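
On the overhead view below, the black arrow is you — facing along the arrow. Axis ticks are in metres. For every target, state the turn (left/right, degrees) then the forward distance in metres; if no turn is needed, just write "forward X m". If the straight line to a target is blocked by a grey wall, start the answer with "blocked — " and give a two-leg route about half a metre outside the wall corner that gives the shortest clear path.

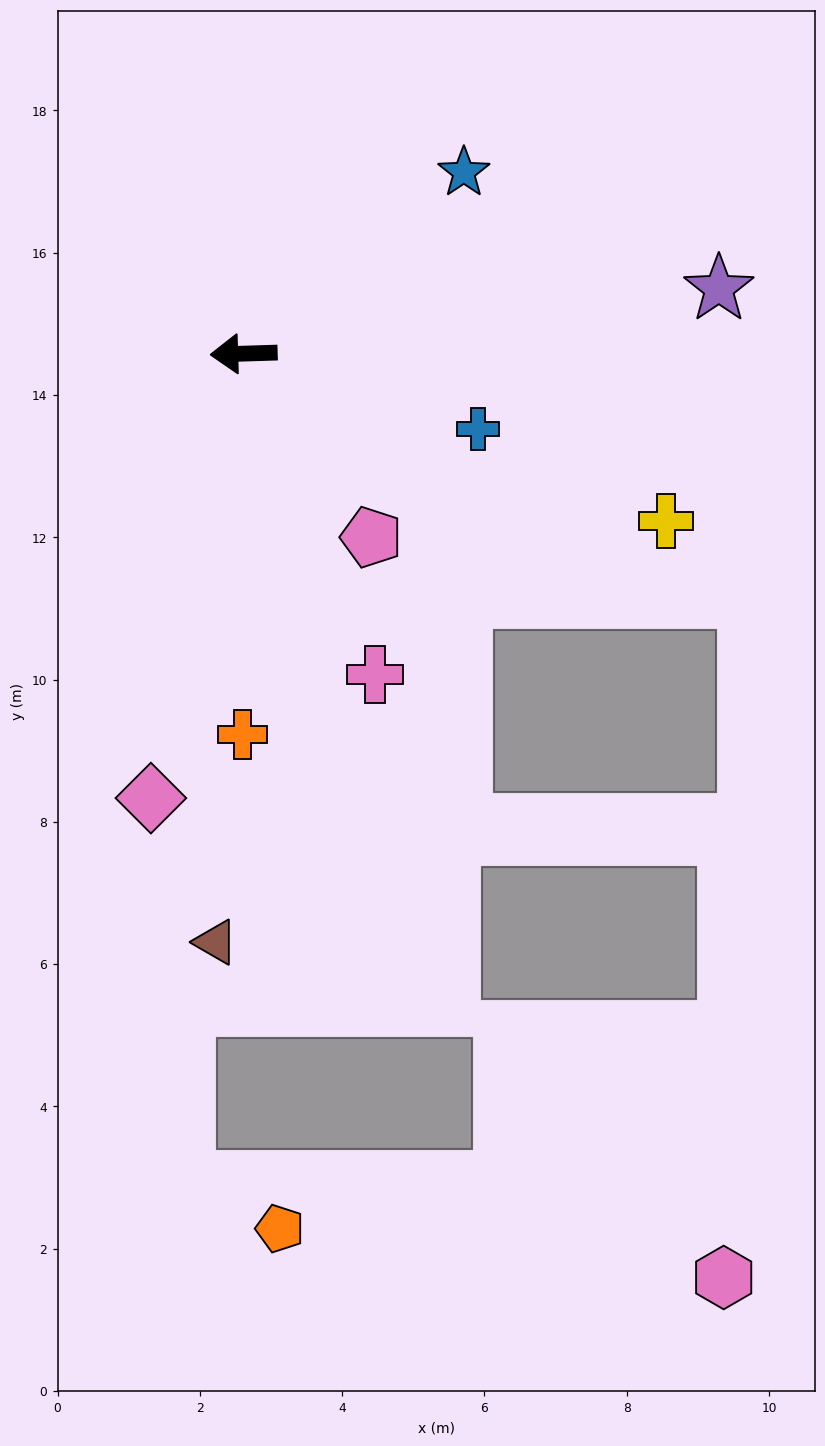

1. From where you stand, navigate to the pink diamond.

turn left 76°, forward 6.4 m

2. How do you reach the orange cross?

turn left 88°, forward 5.3 m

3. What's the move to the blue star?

turn right 142°, forward 4.0 m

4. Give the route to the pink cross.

turn left 110°, forward 4.9 m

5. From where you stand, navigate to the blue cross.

turn left 160°, forward 3.5 m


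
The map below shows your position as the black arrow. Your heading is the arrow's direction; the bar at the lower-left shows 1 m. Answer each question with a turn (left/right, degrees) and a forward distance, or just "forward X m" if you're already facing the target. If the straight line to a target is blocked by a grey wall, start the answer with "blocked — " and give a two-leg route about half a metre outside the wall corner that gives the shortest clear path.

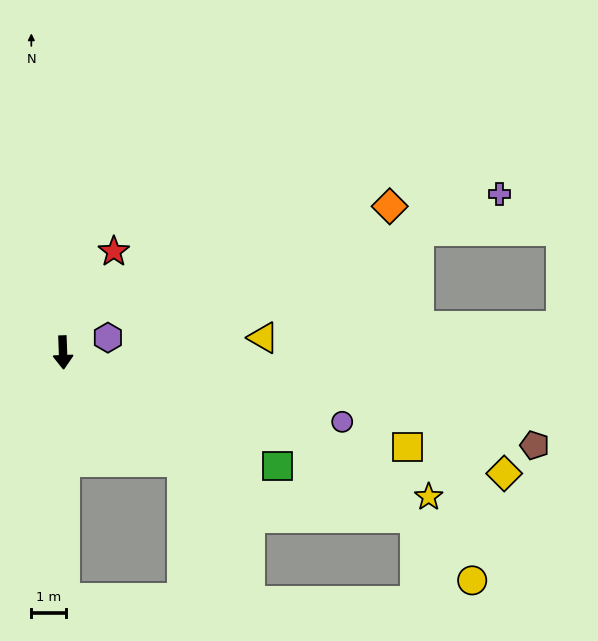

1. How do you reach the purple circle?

turn left 74°, forward 8.3 m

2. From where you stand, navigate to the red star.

turn left 151°, forward 3.2 m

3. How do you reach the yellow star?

turn left 66°, forward 11.3 m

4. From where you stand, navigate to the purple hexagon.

turn left 106°, forward 1.4 m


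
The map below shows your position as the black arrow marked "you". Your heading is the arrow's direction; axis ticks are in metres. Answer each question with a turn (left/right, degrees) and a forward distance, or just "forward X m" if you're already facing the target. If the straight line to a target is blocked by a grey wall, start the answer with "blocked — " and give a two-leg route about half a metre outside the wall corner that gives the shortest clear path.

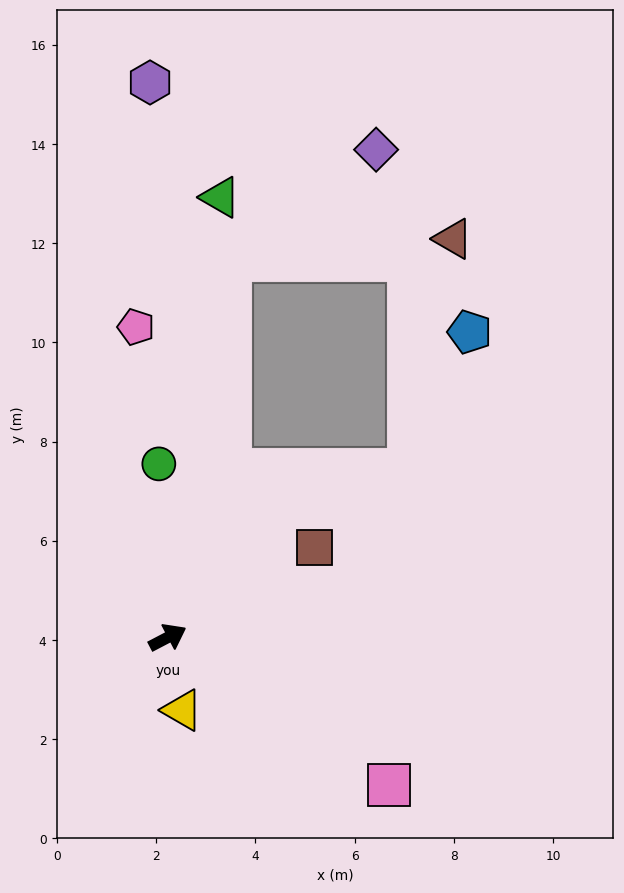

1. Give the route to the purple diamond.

blocked — turn left 53°, forward 7.7 m, then turn right 43°, forward 3.7 m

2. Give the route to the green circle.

turn left 65°, forward 3.5 m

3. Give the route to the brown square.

turn left 4°, forward 3.5 m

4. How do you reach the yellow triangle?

turn right 106°, forward 1.5 m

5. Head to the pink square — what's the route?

turn right 61°, forward 5.4 m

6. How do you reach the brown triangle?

blocked — turn left 53°, forward 7.7 m, then turn right 75°, forward 4.5 m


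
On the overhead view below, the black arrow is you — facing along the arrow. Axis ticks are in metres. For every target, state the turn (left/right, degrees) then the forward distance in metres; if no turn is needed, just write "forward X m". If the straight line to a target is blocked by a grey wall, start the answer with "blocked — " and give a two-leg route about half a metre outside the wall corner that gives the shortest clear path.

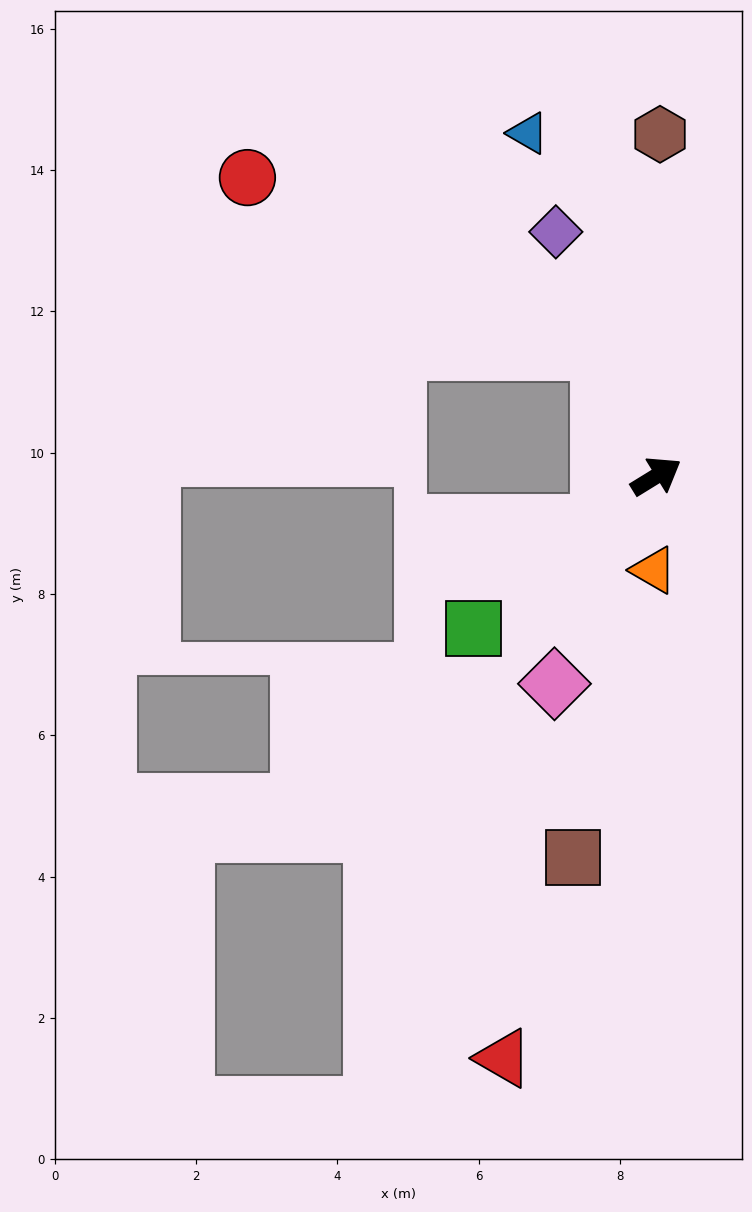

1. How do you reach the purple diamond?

turn left 81°, forward 3.7 m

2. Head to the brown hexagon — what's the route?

turn left 58°, forward 4.8 m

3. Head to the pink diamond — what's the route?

turn right 148°, forward 3.3 m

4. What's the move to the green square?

turn right 172°, forward 3.4 m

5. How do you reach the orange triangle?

turn right 123°, forward 1.3 m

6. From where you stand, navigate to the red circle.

blocked — turn left 82°, forward 1.9 m, then turn left 40°, forward 5.6 m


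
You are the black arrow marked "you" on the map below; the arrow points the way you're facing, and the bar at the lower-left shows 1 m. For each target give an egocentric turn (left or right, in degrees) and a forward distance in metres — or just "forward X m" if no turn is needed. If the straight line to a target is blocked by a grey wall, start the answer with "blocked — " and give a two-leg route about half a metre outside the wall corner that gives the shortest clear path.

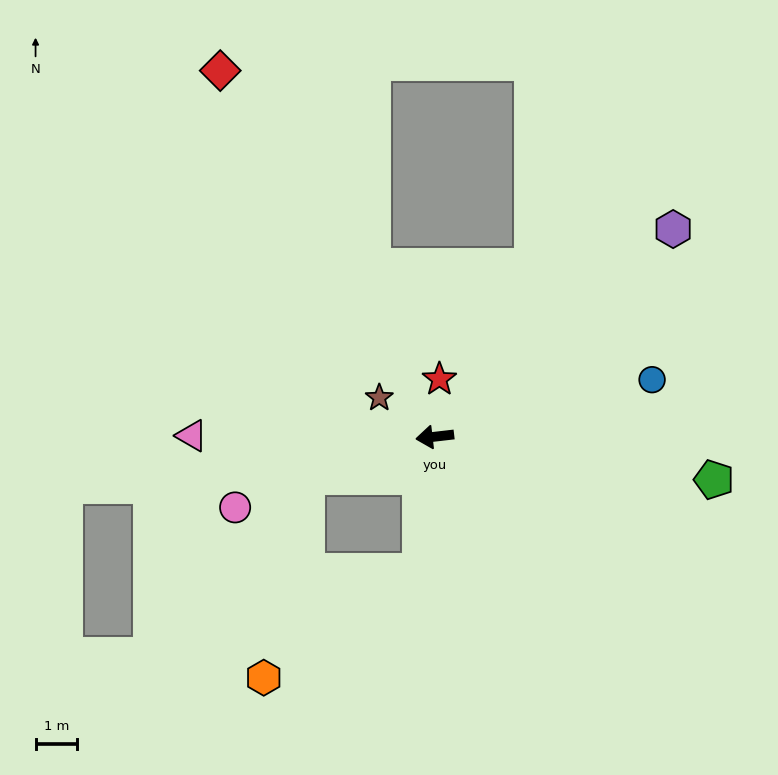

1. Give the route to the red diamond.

turn right 66°, forward 10.2 m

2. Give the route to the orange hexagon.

blocked — turn left 77°, forward 3.2 m, then turn right 49°, forward 4.5 m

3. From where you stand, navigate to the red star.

turn right 101°, forward 1.4 m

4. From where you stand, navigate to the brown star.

turn right 42°, forward 1.6 m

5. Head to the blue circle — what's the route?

turn right 172°, forward 5.4 m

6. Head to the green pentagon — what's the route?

turn left 165°, forward 6.8 m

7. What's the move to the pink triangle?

turn right 7°, forward 5.8 m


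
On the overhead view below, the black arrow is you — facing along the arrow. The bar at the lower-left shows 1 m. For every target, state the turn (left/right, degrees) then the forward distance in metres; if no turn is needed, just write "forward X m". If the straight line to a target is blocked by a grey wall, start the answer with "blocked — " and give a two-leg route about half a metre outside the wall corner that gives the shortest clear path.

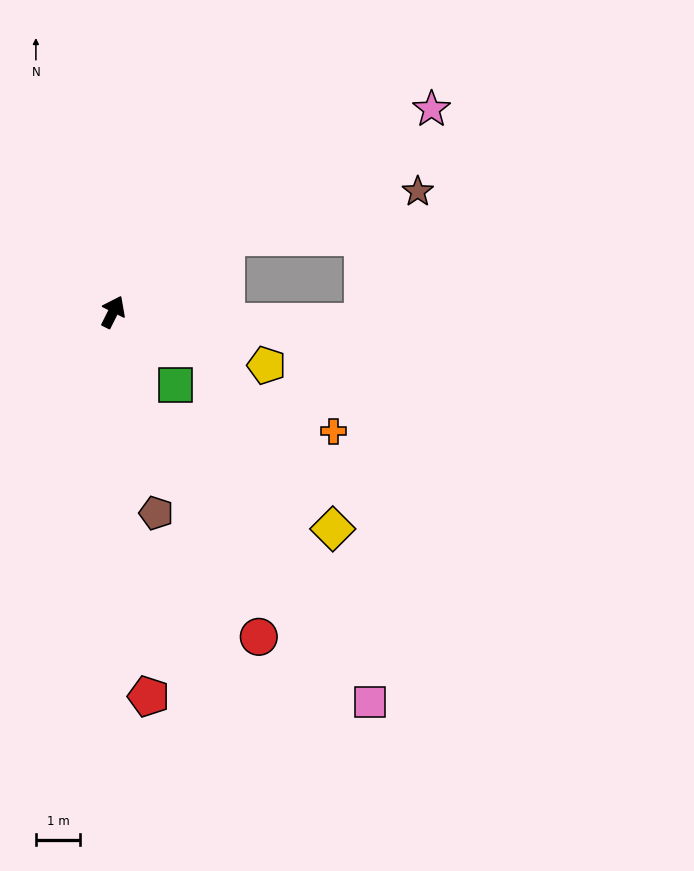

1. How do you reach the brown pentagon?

turn right 141°, forward 4.7 m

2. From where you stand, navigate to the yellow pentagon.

turn right 83°, forward 3.7 m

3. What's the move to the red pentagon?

turn right 148°, forward 8.7 m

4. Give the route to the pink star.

turn right 31°, forward 8.5 m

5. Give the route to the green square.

turn right 113°, forward 2.2 m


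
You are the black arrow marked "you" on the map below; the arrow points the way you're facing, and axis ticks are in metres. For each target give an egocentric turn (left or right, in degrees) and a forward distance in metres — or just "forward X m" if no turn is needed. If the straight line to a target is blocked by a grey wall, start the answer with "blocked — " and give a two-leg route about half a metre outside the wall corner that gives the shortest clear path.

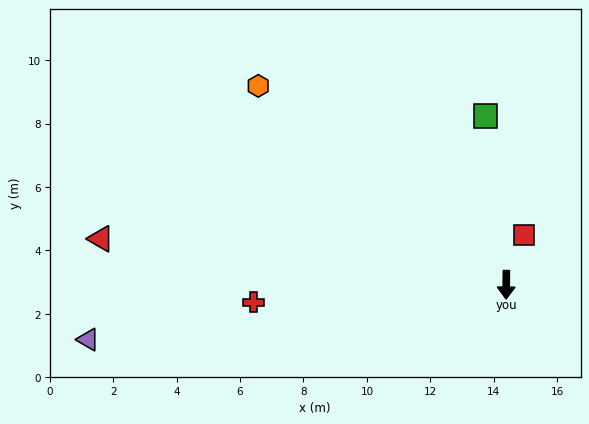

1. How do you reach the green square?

turn right 172°, forward 5.4 m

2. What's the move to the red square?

turn left 161°, forward 1.7 m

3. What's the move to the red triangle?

turn right 96°, forward 12.9 m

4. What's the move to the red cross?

turn right 85°, forward 8.0 m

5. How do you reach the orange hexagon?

turn right 128°, forward 10.0 m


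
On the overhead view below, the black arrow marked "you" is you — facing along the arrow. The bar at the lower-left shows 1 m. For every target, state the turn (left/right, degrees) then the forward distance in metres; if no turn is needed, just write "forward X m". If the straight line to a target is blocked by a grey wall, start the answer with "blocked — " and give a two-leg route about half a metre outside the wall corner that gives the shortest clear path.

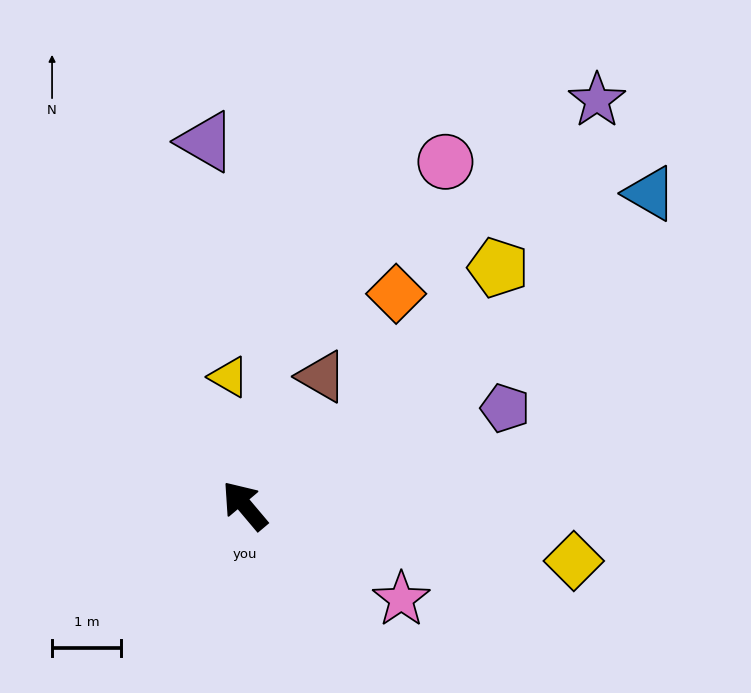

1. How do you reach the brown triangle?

turn right 71°, forward 2.2 m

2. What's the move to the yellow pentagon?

turn right 87°, forward 5.0 m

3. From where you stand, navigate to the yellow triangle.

turn right 33°, forward 1.9 m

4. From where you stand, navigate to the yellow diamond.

turn right 140°, forward 4.8 m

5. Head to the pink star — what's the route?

turn right 161°, forward 2.6 m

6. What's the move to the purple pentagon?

turn right 110°, forward 4.0 m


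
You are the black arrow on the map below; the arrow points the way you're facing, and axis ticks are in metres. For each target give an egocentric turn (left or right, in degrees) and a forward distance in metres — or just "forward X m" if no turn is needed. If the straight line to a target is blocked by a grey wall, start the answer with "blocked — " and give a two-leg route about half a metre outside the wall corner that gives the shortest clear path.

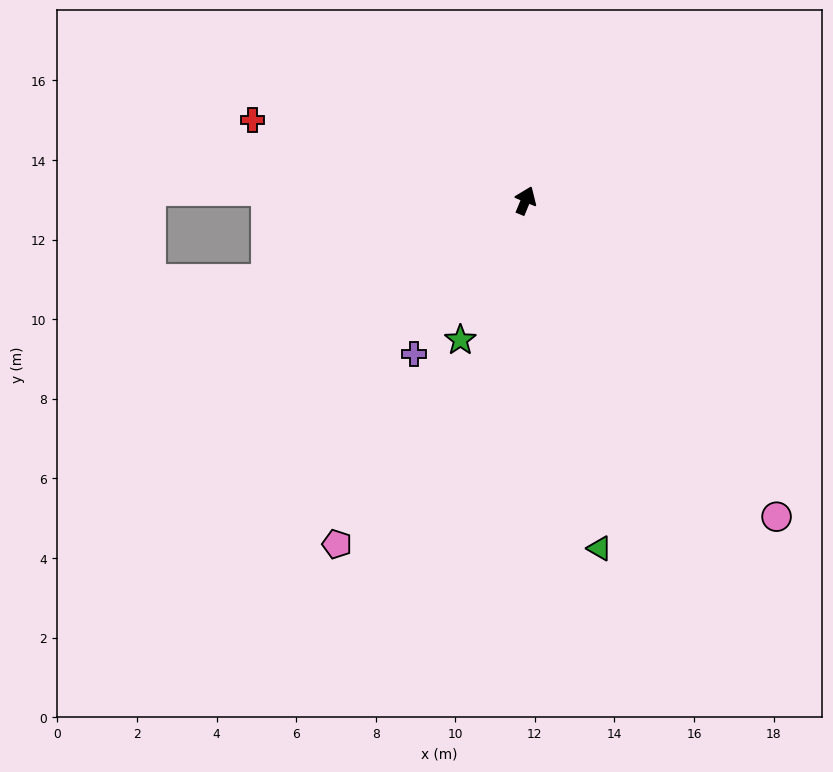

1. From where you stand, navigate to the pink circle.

turn right 119°, forward 10.1 m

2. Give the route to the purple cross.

turn left 166°, forward 4.8 m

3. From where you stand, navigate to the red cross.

turn left 96°, forward 7.2 m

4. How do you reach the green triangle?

turn right 145°, forward 8.9 m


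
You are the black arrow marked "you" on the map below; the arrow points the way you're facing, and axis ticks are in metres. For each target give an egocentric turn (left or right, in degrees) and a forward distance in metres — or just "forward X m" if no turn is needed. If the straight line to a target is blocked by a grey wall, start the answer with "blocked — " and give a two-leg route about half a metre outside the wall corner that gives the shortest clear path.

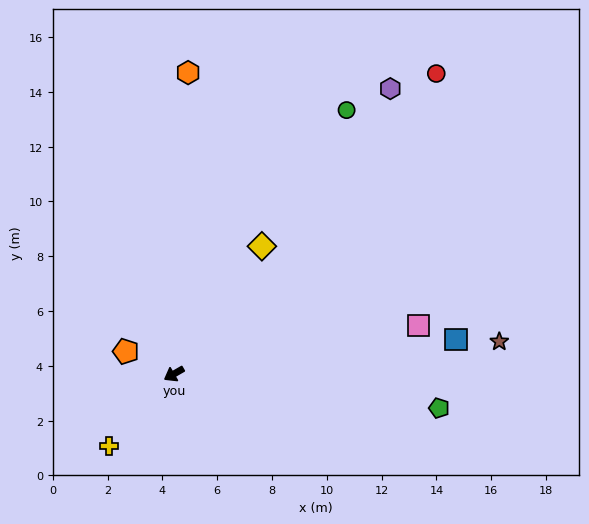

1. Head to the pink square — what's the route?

turn left 161°, forward 9.1 m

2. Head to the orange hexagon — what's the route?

turn right 123°, forward 11.0 m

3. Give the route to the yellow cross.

turn left 18°, forward 3.5 m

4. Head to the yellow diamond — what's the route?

turn right 154°, forward 5.7 m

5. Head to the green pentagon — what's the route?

turn left 143°, forward 9.8 m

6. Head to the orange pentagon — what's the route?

turn right 55°, forward 1.9 m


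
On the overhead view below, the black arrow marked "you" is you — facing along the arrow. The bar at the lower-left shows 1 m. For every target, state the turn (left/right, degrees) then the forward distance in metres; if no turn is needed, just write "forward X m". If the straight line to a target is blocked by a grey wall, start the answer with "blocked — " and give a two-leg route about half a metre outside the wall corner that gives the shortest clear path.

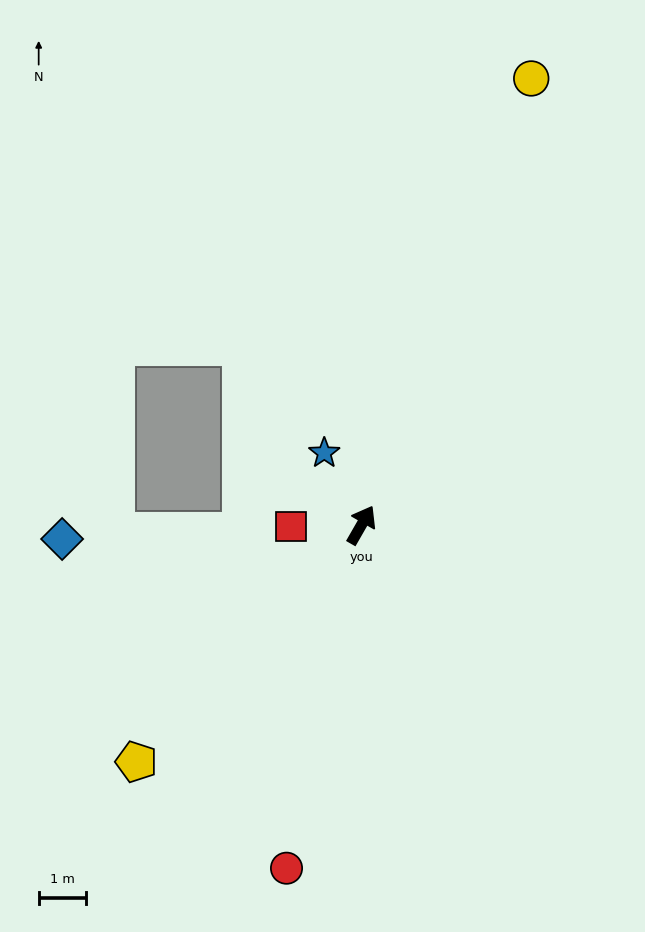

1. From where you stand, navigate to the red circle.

turn right 162°, forward 7.4 m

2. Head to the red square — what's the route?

turn left 121°, forward 1.5 m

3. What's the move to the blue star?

turn left 57°, forward 1.7 m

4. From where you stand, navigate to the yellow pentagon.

turn left 166°, forward 6.9 m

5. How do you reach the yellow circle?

turn left 9°, forward 10.1 m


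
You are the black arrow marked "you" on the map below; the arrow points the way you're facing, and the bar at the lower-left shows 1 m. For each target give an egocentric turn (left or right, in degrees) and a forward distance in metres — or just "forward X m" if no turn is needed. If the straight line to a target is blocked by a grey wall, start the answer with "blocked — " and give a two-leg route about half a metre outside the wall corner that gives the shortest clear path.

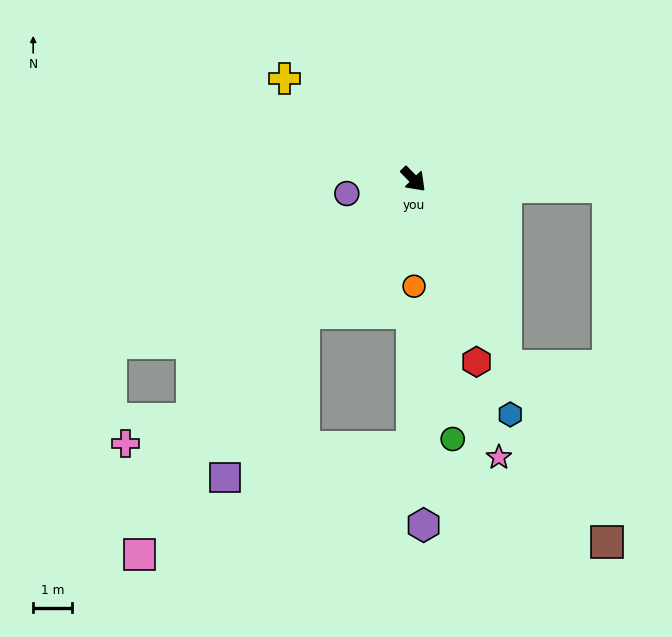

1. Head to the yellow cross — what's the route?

turn right 172°, forward 4.2 m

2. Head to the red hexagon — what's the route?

turn right 25°, forward 4.9 m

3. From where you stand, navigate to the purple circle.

turn right 122°, forward 1.7 m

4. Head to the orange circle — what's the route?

turn right 44°, forward 2.7 m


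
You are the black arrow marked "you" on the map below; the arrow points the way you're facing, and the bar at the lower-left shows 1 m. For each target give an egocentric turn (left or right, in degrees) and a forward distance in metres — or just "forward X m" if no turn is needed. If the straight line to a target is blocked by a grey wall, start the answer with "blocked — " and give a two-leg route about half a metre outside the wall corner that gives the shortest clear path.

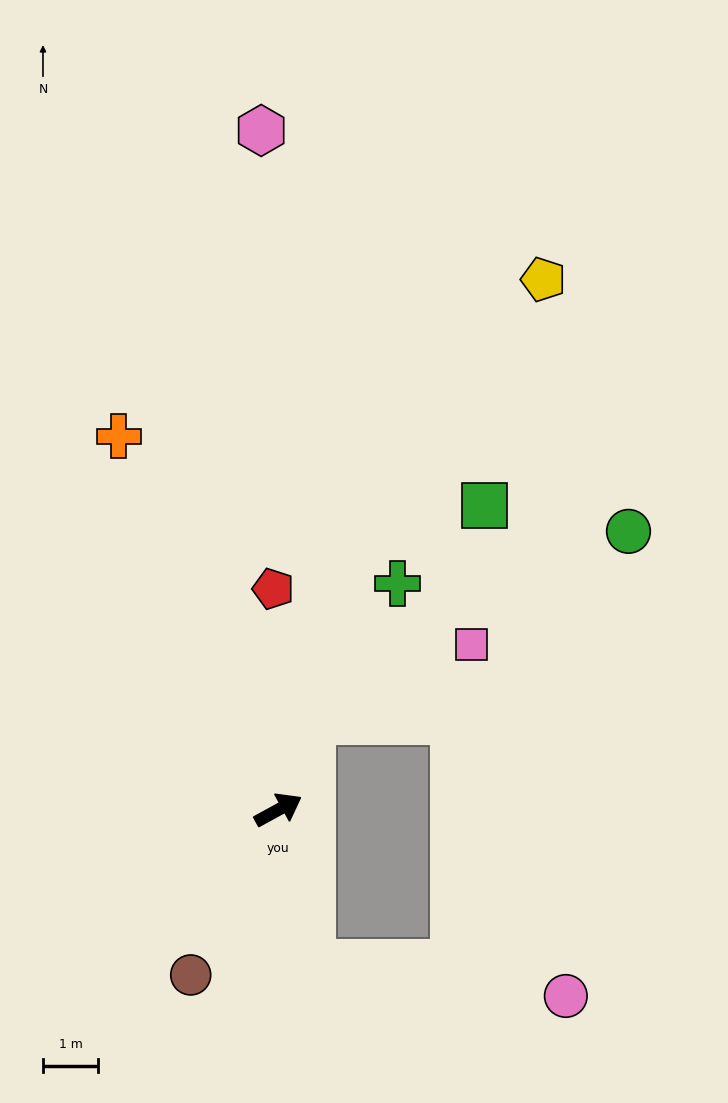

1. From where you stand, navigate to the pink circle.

blocked — turn right 106°, forward 2.9 m, then turn left 70°, forward 4.6 m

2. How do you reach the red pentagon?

turn left 63°, forward 4.0 m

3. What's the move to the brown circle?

turn right 147°, forward 3.4 m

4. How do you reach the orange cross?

turn left 84°, forward 7.4 m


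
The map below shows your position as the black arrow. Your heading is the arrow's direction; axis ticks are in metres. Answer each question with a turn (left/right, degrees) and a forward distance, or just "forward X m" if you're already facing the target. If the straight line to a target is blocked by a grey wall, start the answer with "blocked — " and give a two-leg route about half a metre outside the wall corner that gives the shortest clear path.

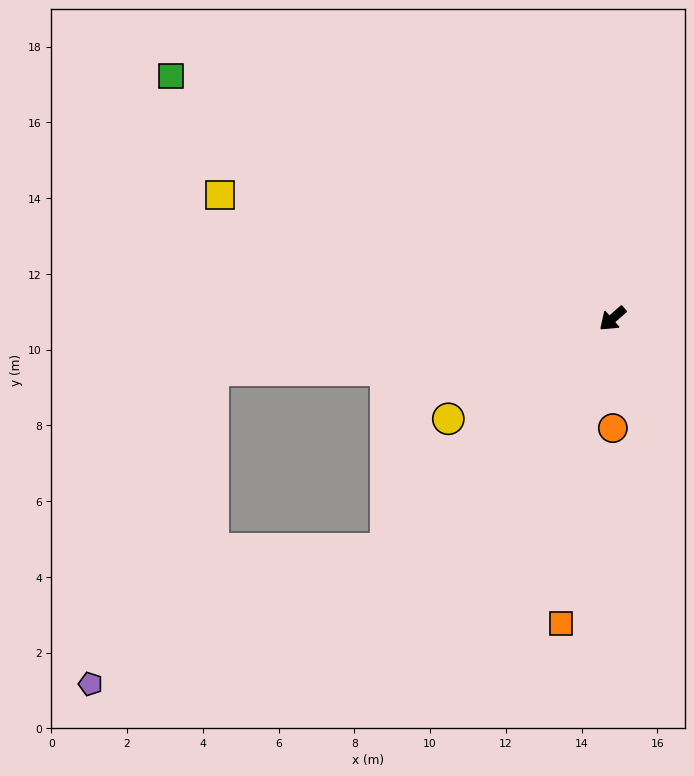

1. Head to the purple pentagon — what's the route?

blocked — turn left 4°, forward 8.5 m, then turn right 21°, forward 8.6 m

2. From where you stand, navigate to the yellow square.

turn right 59°, forward 10.9 m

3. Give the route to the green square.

turn right 70°, forward 13.3 m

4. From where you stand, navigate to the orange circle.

turn left 49°, forward 2.9 m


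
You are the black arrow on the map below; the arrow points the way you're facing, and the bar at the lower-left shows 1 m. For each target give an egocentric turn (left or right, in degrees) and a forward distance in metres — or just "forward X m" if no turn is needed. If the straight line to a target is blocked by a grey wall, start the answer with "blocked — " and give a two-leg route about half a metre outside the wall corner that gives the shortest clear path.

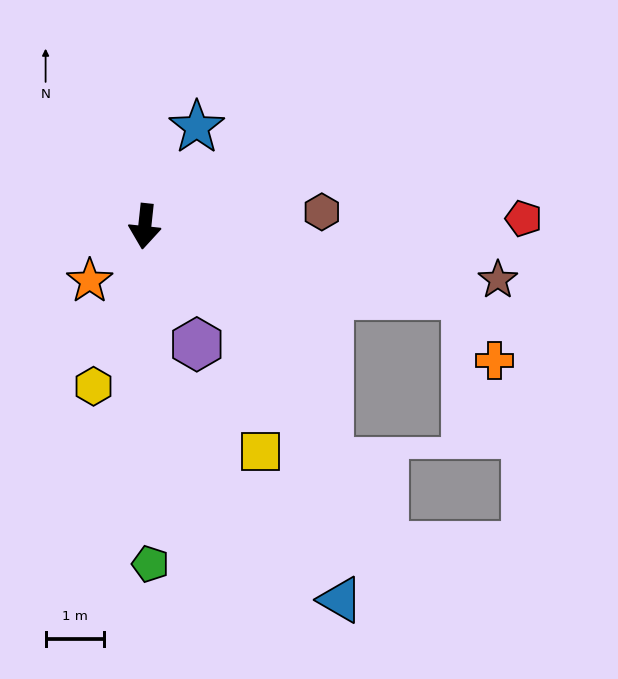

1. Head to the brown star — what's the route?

turn left 88°, forward 6.1 m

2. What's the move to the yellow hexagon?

turn right 12°, forward 2.9 m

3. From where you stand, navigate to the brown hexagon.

turn left 101°, forward 3.1 m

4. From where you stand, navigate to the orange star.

turn right 39°, forward 1.3 m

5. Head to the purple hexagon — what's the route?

turn left 30°, forward 2.2 m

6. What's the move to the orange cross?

blocked — turn left 84°, forward 5.7 m, then turn right 55°, forward 1.2 m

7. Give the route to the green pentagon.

turn left 7°, forward 5.8 m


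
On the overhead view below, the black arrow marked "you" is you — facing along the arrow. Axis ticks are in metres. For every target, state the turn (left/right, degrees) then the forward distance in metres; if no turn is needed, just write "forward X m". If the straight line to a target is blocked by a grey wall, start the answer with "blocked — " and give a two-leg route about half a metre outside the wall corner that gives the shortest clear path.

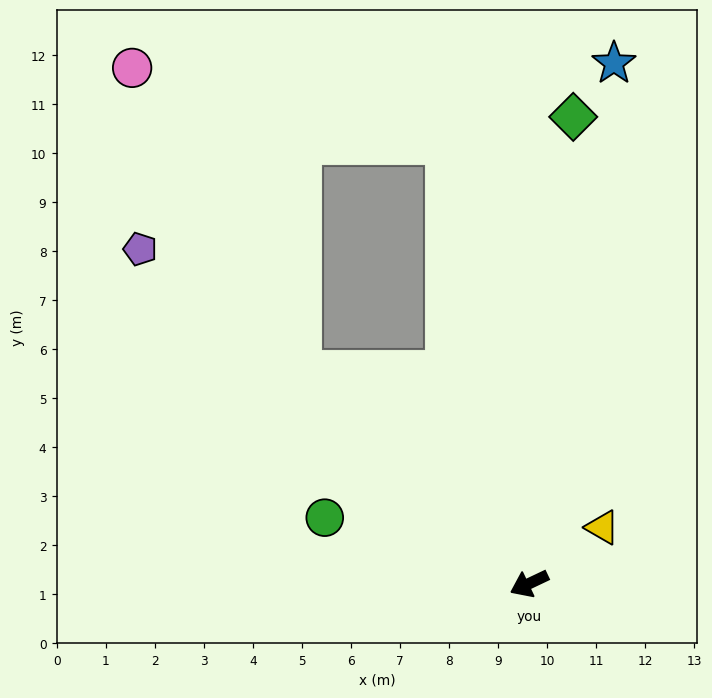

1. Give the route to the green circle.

turn right 43°, forward 4.4 m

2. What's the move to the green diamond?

turn right 121°, forward 9.6 m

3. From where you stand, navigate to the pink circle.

blocked — turn right 68°, forward 6.4 m, then turn right 18°, forward 7.1 m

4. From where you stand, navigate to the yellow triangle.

turn right 168°, forward 1.9 m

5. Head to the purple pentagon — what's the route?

turn right 66°, forward 10.5 m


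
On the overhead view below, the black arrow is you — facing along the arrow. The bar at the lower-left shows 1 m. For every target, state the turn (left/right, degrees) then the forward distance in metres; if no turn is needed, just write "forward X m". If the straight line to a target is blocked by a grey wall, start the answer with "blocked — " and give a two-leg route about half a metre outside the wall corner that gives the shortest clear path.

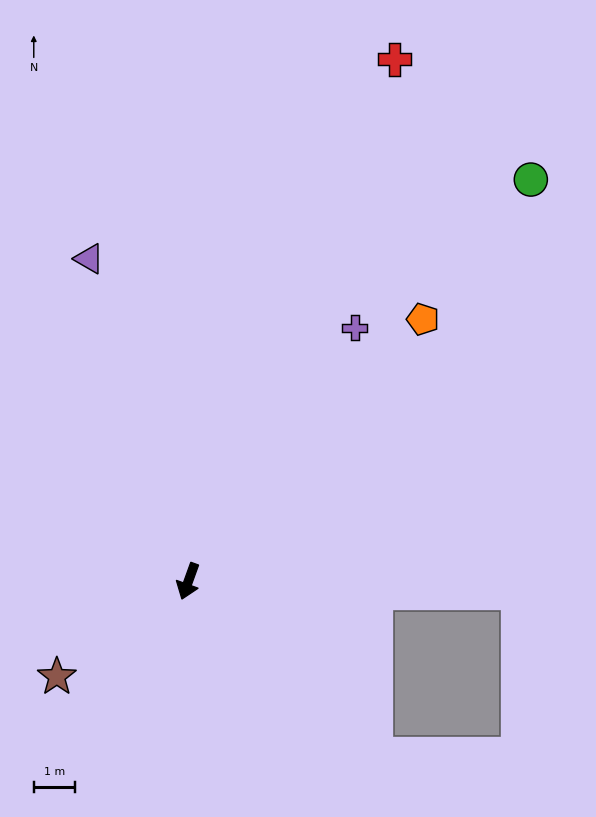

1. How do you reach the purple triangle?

turn right 143°, forward 8.1 m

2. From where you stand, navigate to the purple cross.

turn left 167°, forward 7.3 m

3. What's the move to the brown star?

turn right 34°, forward 3.9 m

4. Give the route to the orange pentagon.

turn left 158°, forward 8.5 m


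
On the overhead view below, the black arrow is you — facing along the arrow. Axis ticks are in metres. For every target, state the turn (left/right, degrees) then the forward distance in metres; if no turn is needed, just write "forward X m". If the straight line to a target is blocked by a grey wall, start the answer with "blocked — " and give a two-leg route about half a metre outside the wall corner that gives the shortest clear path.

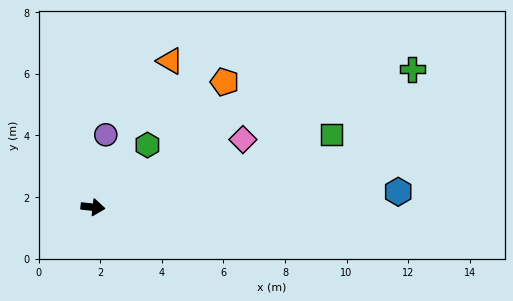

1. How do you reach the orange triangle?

turn left 69°, forward 5.4 m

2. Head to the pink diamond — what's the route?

turn left 31°, forward 5.3 m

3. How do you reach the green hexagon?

turn left 55°, forward 2.7 m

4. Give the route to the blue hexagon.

turn left 9°, forward 9.9 m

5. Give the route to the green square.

turn left 23°, forward 8.1 m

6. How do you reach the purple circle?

turn left 86°, forward 2.4 m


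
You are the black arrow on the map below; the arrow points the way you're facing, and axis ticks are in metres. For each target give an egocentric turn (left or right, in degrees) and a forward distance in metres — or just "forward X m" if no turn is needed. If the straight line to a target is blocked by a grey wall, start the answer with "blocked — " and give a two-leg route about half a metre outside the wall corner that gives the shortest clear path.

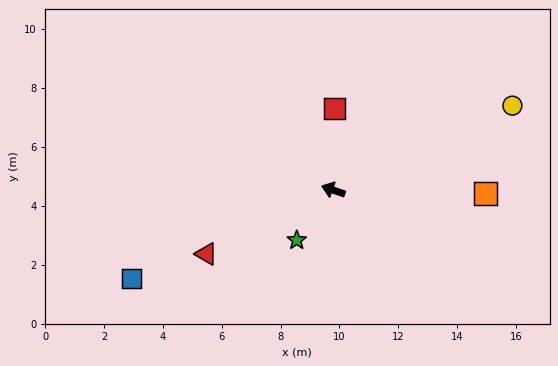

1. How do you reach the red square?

turn right 71°, forward 2.8 m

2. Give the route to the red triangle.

turn left 46°, forward 4.8 m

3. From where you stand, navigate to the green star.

turn left 73°, forward 2.1 m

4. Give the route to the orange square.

turn right 162°, forward 5.2 m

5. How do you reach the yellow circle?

turn right 135°, forward 6.7 m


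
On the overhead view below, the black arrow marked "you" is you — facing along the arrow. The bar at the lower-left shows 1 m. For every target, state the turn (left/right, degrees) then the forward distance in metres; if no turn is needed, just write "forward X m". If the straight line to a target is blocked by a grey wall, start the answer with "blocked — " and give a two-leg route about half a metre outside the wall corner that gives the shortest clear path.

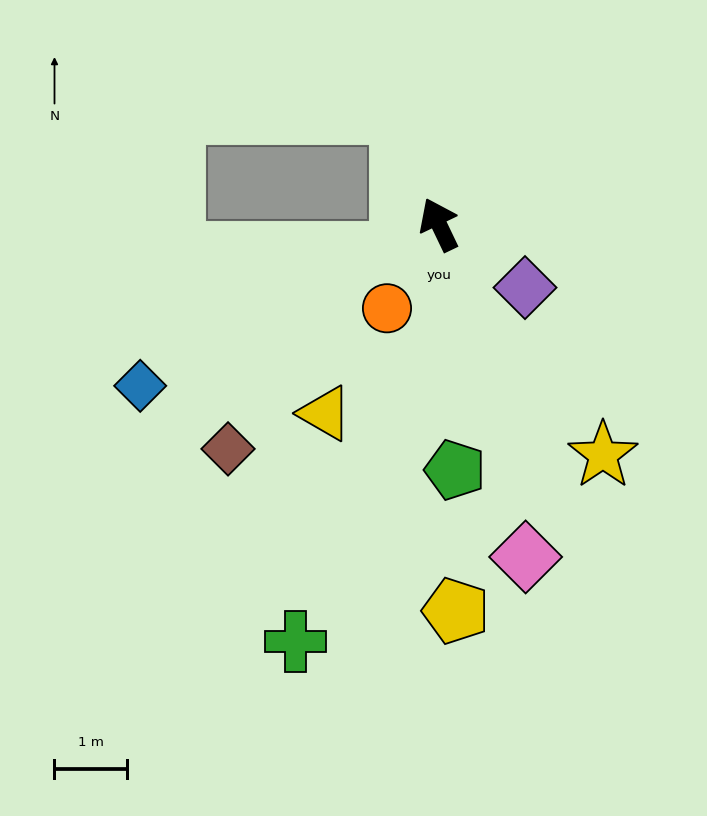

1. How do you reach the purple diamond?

turn right 152°, forward 1.5 m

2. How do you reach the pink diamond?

turn left 169°, forward 4.7 m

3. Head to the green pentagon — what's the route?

turn left 158°, forward 3.4 m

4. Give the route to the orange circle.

turn left 123°, forward 1.4 m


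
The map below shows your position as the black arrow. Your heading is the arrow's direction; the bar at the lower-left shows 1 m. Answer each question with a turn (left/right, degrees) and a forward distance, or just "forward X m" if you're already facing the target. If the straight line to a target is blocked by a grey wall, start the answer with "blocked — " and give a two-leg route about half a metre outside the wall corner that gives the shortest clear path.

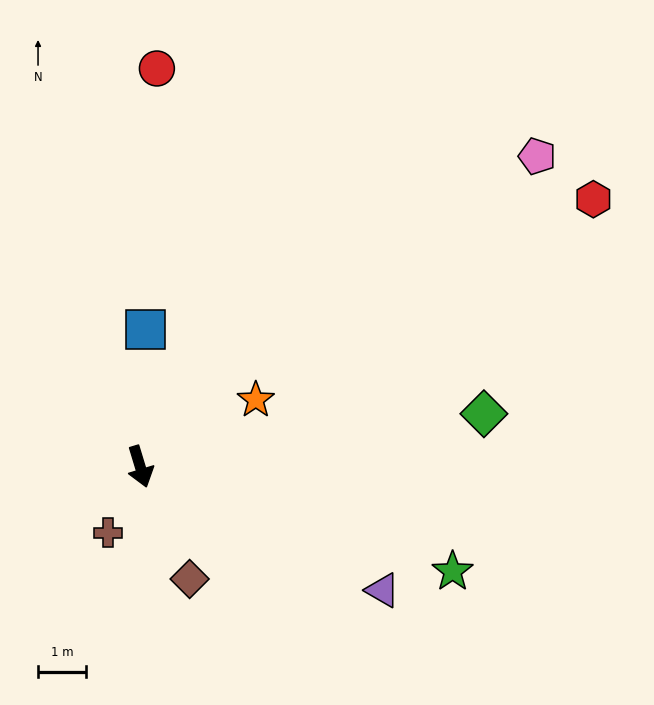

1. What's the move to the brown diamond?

turn left 7°, forward 2.6 m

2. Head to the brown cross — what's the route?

turn right 43°, forward 1.5 m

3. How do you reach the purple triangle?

turn left 46°, forward 5.7 m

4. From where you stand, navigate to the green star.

turn left 55°, forward 6.9 m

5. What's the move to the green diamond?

turn left 82°, forward 7.3 m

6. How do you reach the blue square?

turn left 161°, forward 2.9 m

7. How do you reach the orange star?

turn left 103°, forward 2.8 m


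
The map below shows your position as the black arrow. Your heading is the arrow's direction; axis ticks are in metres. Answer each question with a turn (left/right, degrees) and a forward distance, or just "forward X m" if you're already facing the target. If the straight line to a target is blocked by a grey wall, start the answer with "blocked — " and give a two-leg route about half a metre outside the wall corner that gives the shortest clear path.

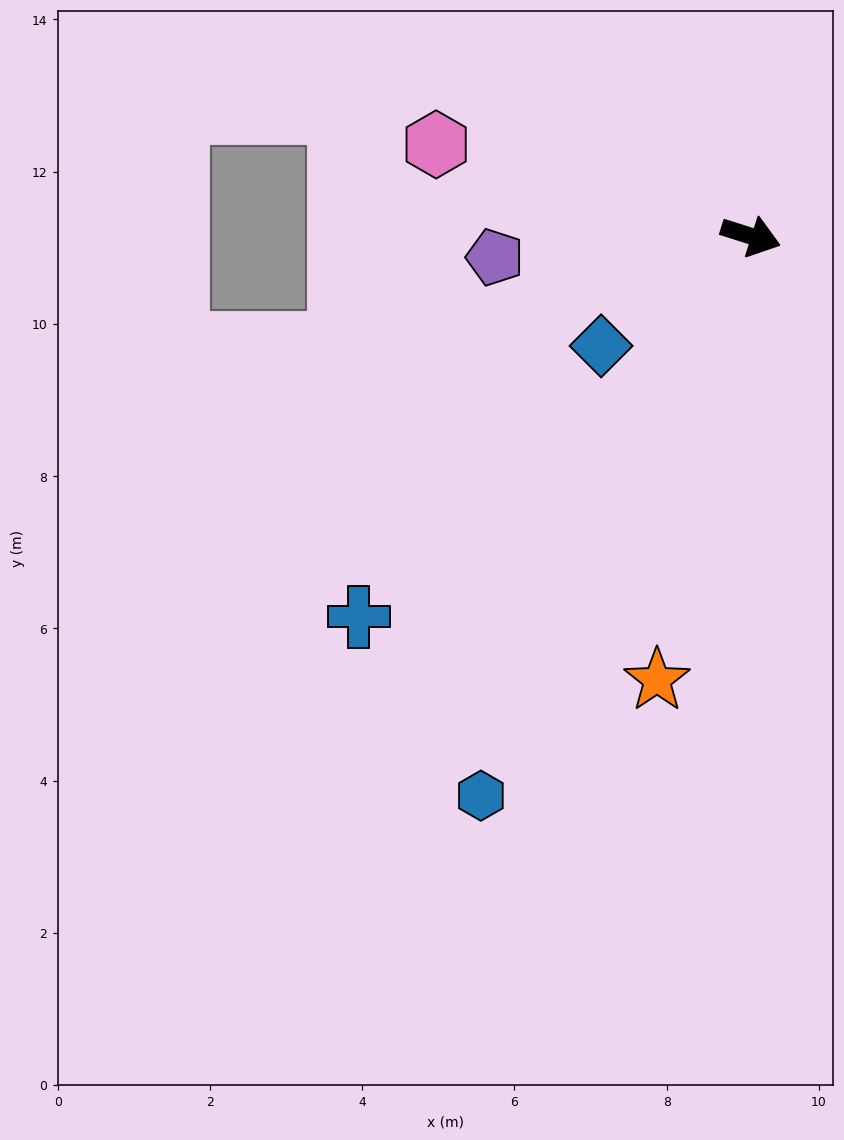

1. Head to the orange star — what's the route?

turn right 84°, forward 6.0 m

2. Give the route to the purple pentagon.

turn right 158°, forward 3.4 m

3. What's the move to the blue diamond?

turn right 126°, forward 2.4 m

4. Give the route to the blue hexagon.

turn right 98°, forward 8.2 m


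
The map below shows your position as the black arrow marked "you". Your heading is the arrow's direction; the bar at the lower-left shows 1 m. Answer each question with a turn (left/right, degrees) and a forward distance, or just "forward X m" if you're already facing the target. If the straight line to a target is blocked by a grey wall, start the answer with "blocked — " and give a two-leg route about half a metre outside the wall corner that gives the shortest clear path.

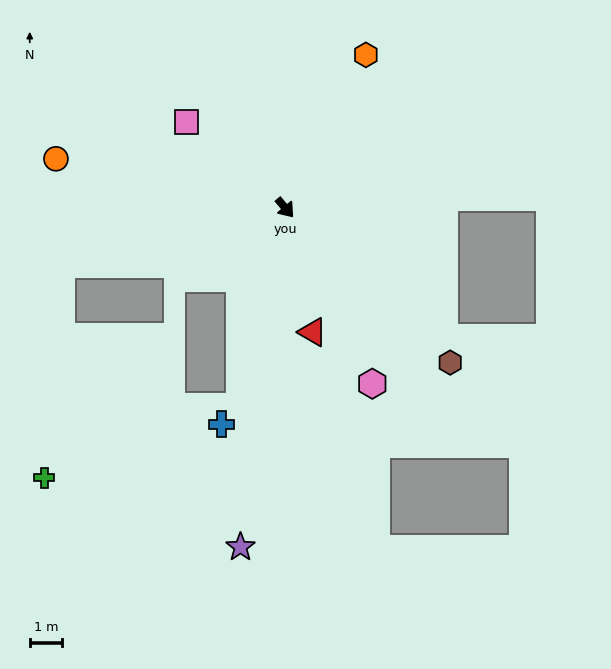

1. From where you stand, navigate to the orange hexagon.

turn left 112°, forward 5.3 m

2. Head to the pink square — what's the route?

turn right 171°, forward 4.0 m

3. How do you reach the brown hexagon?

turn left 7°, forward 7.0 m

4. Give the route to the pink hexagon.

turn right 14°, forward 6.0 m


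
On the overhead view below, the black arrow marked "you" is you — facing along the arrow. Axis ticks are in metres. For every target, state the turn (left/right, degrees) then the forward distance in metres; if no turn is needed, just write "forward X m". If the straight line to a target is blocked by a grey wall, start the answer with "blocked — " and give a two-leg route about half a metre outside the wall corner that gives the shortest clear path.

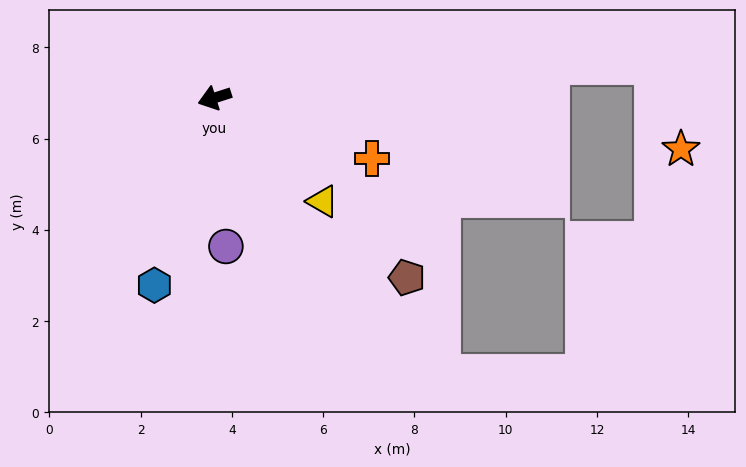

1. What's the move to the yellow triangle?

turn left 118°, forward 3.3 m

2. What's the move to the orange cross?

turn left 141°, forward 3.7 m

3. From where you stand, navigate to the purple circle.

turn left 77°, forward 3.3 m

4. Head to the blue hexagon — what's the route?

turn left 54°, forward 4.3 m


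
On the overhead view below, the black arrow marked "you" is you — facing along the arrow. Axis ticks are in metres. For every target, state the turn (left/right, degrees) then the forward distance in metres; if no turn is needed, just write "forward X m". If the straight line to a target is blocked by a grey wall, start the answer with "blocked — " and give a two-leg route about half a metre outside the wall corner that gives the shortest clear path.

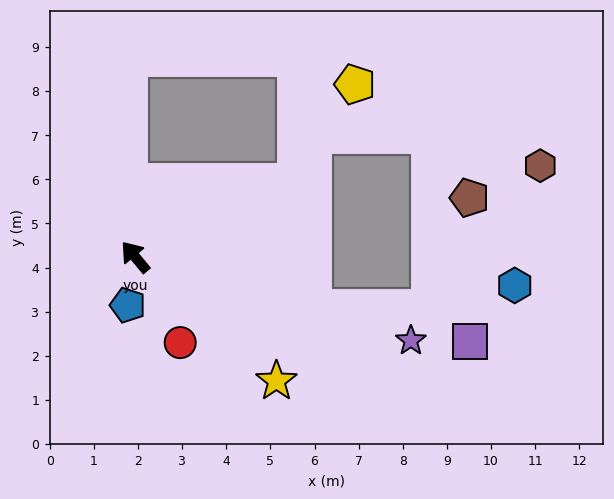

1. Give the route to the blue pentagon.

turn left 132°, forward 1.1 m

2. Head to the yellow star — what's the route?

turn right 171°, forward 4.3 m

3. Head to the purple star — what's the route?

turn right 147°, forward 6.5 m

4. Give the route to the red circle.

turn left 168°, forward 2.2 m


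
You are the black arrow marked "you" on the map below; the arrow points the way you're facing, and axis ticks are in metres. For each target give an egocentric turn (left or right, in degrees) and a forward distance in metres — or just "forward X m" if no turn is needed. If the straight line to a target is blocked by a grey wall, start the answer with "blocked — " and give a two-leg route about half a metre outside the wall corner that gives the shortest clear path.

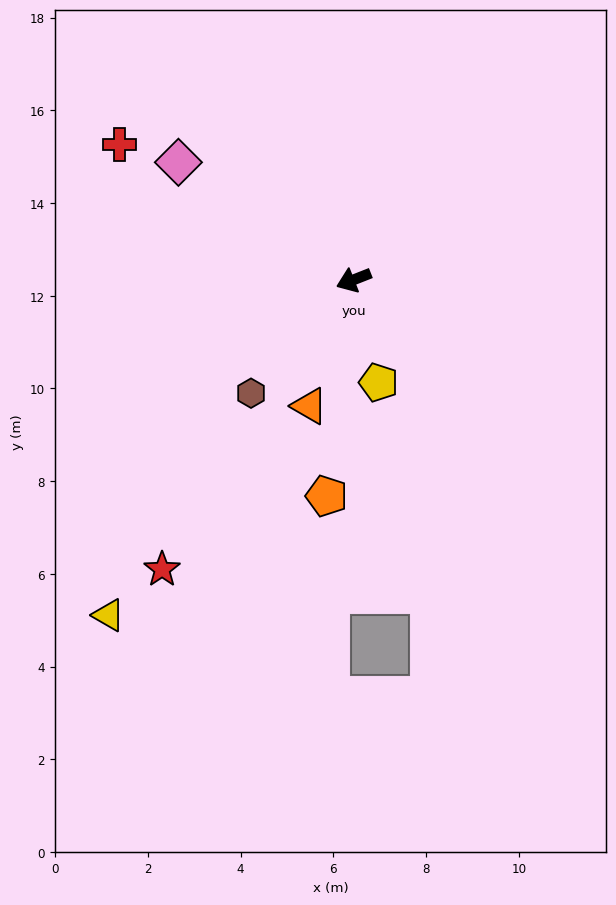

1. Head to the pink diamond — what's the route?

turn right 55°, forward 4.6 m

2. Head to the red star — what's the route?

turn left 35°, forward 7.5 m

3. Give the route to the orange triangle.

turn left 49°, forward 2.9 m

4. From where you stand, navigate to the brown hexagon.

turn left 26°, forward 3.3 m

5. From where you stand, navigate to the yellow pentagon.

turn left 82°, forward 2.3 m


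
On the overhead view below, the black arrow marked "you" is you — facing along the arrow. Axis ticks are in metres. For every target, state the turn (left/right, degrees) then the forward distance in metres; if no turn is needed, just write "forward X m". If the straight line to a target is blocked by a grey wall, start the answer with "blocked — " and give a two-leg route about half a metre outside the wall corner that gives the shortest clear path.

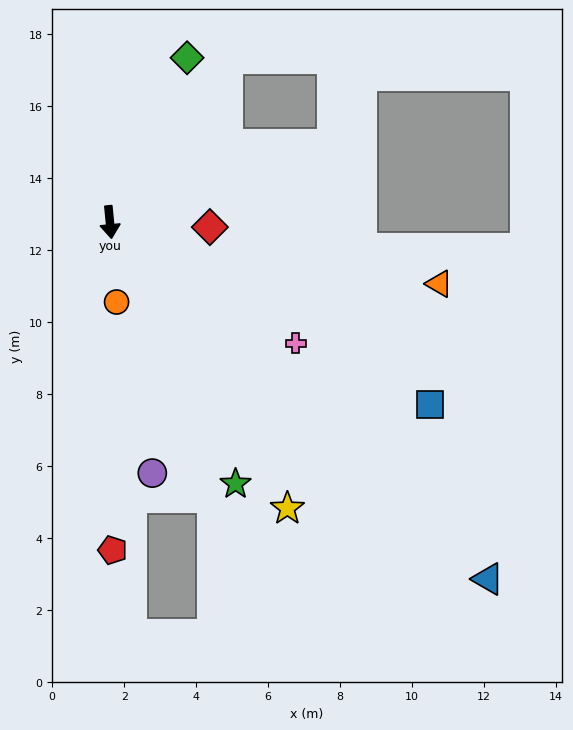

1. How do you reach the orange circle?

forward 2.2 m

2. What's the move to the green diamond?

turn left 149°, forward 5.0 m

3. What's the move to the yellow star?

turn left 26°, forward 9.4 m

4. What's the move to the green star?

turn left 20°, forward 8.1 m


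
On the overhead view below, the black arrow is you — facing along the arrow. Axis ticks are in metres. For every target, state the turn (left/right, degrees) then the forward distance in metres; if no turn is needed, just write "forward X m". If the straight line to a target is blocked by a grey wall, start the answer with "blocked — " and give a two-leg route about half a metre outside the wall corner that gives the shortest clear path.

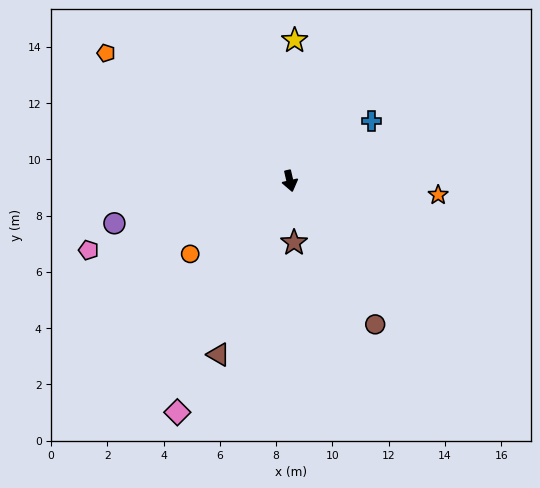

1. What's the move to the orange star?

turn left 72°, forward 5.3 m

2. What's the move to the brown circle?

turn left 18°, forward 5.9 m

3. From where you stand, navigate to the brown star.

turn right 9°, forward 2.2 m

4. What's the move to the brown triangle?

turn right 35°, forward 6.7 m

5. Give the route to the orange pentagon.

turn right 138°, forward 8.0 m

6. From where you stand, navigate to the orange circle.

turn right 67°, forward 4.4 m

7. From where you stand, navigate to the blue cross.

turn left 113°, forward 3.6 m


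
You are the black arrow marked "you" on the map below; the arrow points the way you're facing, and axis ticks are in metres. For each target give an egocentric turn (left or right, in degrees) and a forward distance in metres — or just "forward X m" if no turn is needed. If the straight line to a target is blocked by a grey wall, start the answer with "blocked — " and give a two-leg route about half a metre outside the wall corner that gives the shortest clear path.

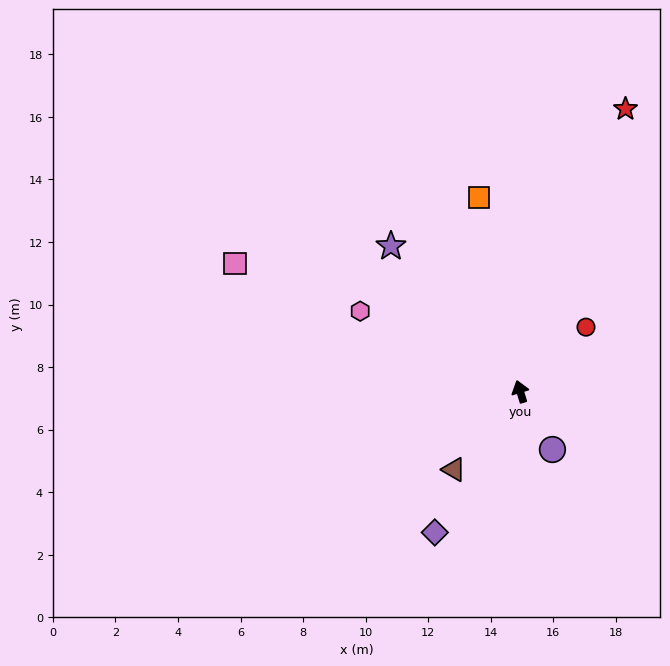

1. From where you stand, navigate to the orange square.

turn right 5°, forward 6.3 m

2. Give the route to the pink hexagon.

turn left 46°, forward 5.7 m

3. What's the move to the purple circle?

turn right 168°, forward 2.1 m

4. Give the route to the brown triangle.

turn left 123°, forward 3.3 m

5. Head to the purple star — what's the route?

turn left 25°, forward 6.2 m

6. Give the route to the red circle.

turn right 63°, forward 2.9 m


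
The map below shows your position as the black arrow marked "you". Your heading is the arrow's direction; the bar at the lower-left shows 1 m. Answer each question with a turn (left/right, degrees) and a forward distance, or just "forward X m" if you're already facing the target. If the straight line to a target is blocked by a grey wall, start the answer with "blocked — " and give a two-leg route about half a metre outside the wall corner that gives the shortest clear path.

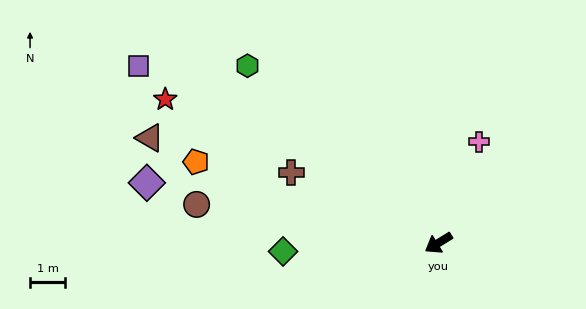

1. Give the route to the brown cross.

turn right 57°, forward 4.7 m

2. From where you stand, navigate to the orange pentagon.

turn right 50°, forward 7.3 m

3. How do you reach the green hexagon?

turn right 75°, forward 7.5 m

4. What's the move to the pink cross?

turn right 143°, forward 3.1 m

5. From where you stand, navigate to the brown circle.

turn right 41°, forward 7.0 m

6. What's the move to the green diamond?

turn right 29°, forward 4.5 m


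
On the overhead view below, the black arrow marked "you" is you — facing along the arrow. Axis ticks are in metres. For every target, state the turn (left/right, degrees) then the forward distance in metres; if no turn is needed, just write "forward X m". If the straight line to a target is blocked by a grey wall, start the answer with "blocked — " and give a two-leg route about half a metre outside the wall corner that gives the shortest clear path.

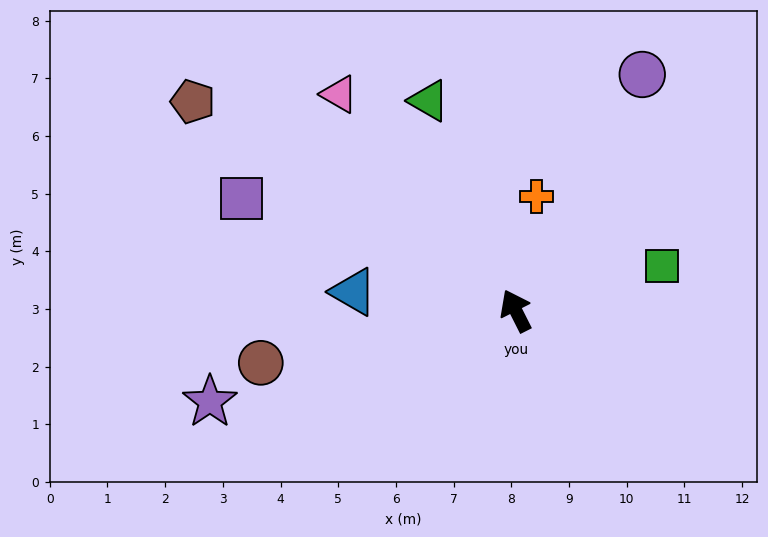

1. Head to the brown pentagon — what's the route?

turn left 30°, forward 6.7 m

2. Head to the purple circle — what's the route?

turn right 55°, forward 4.6 m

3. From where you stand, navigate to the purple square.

turn left 41°, forward 5.1 m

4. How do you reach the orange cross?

turn right 37°, forward 2.0 m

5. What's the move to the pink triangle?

turn left 12°, forward 4.8 m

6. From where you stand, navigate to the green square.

turn right 100°, forward 2.6 m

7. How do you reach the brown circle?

turn left 75°, forward 4.5 m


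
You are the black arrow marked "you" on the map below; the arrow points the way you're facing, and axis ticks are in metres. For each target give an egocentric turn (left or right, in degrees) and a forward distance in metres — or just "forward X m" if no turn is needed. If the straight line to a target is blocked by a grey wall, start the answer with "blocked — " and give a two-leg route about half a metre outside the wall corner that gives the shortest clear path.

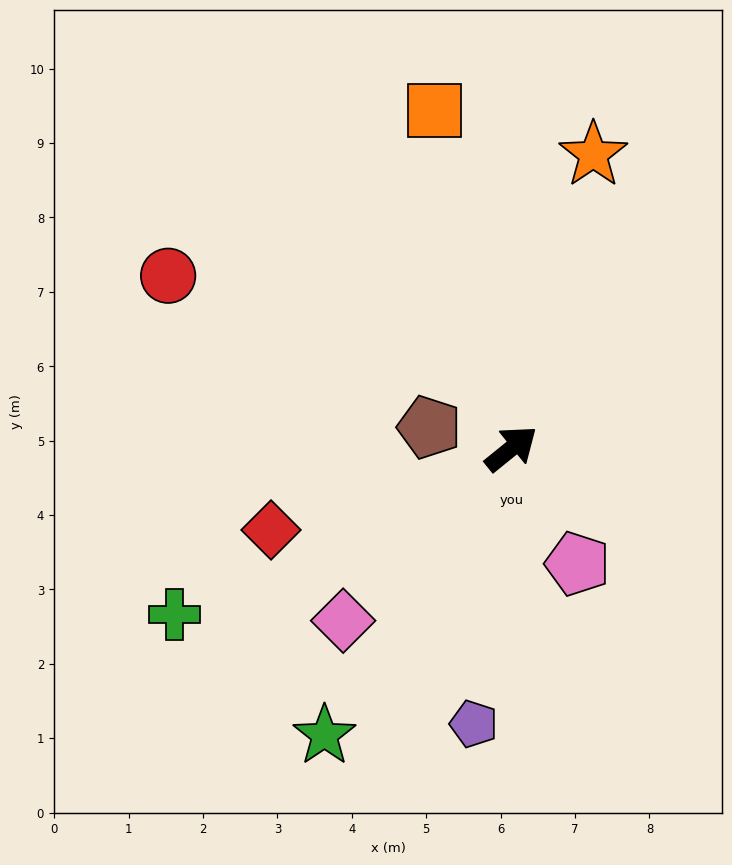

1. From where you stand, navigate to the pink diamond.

turn right 173°, forward 3.2 m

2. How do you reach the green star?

turn right 162°, forward 4.6 m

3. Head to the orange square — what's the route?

turn left 64°, forward 4.7 m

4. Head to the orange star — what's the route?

turn left 35°, forward 4.1 m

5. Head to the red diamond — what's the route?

turn left 160°, forward 3.4 m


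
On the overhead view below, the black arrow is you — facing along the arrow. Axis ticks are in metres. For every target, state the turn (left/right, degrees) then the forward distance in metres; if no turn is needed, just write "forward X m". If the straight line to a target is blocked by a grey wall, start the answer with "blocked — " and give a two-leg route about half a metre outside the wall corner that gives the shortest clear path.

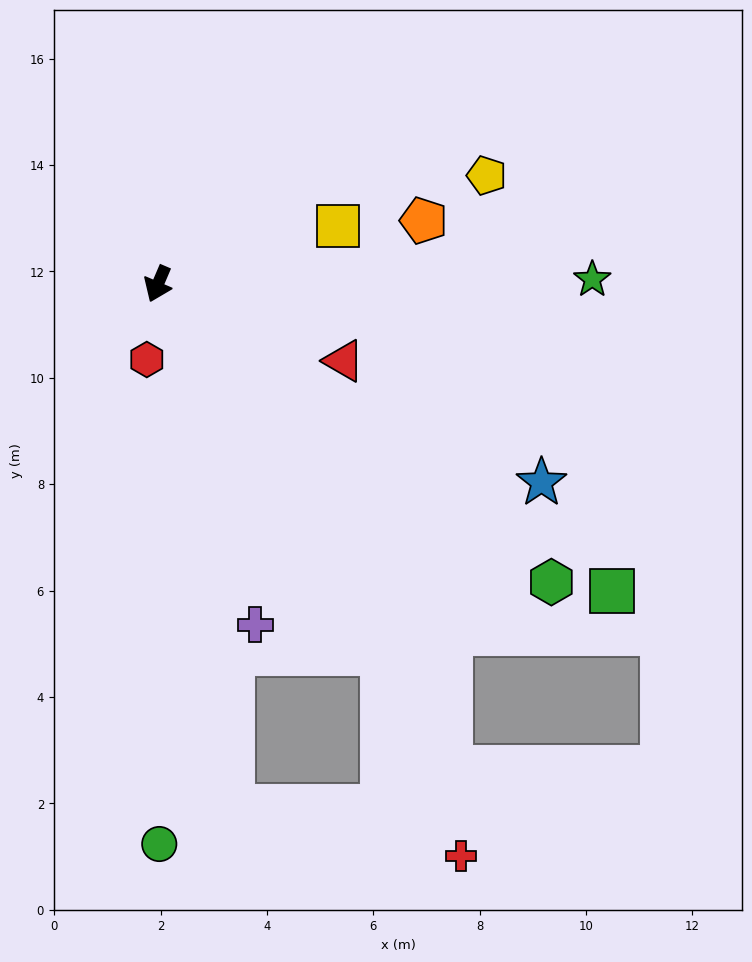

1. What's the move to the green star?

turn left 114°, forward 8.2 m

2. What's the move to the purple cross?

turn left 39°, forward 6.7 m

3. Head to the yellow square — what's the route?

turn left 131°, forward 3.6 m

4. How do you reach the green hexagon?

turn left 76°, forward 9.3 m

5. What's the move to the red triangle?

turn left 91°, forward 3.8 m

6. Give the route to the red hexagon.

turn left 15°, forward 1.4 m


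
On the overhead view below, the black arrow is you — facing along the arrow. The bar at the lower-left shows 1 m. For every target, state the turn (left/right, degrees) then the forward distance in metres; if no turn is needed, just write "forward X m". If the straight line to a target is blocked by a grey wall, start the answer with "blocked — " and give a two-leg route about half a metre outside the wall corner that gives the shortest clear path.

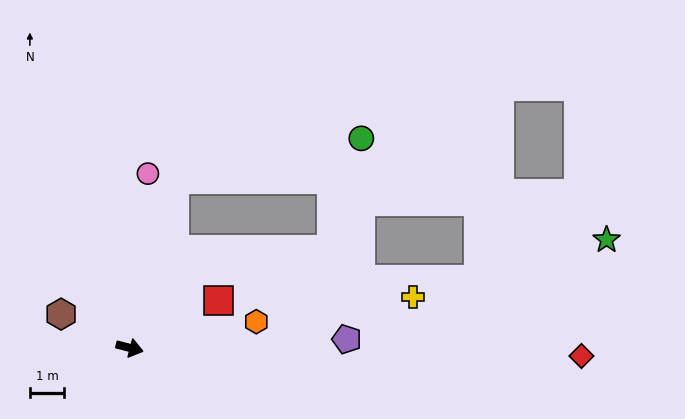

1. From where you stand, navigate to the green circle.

blocked — turn left 90°, forward 5.1 m, then turn right 63°, forward 5.6 m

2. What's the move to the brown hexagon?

turn left 168°, forward 2.2 m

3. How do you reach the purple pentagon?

turn left 17°, forward 6.4 m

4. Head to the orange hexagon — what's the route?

turn left 26°, forward 3.8 m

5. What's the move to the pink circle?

turn left 99°, forward 5.1 m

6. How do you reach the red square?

turn left 43°, forward 3.0 m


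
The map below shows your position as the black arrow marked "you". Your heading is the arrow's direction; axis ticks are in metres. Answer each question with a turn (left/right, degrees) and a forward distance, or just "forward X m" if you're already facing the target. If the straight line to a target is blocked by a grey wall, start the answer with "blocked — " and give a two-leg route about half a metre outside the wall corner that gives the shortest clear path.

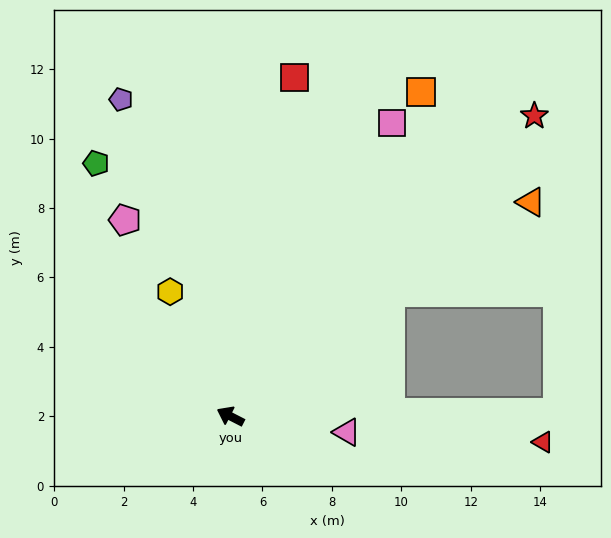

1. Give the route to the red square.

turn right 74°, forward 9.9 m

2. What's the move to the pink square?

turn right 92°, forward 9.6 m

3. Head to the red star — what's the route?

turn right 108°, forward 12.3 m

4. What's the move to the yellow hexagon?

turn right 37°, forward 4.0 m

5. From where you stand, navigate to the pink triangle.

turn right 161°, forward 3.4 m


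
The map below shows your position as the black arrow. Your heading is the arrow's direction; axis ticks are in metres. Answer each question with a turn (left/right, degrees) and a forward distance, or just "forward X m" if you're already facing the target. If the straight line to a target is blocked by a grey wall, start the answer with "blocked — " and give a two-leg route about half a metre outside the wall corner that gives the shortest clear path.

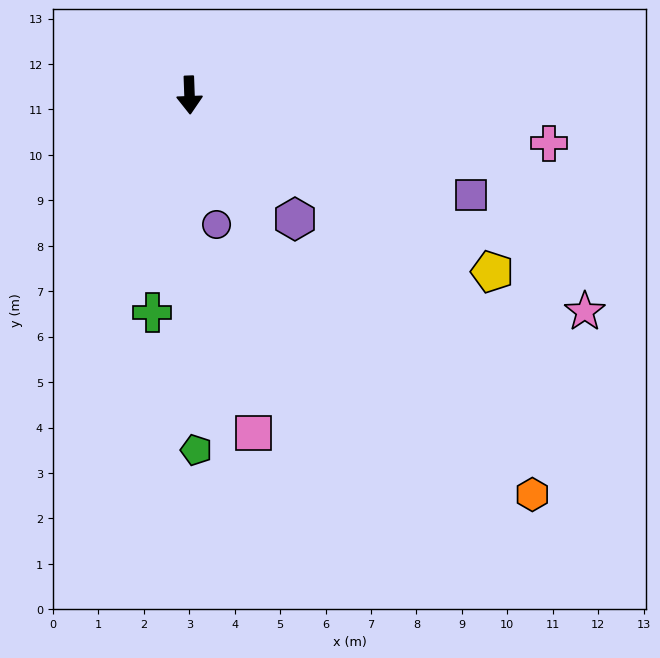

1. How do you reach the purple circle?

turn left 10°, forward 2.9 m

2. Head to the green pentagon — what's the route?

forward 7.8 m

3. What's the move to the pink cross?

turn left 80°, forward 8.0 m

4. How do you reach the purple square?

turn left 68°, forward 6.6 m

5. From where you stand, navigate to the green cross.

turn right 12°, forward 4.9 m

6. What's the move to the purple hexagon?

turn left 38°, forward 3.6 m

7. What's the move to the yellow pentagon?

turn left 58°, forward 7.7 m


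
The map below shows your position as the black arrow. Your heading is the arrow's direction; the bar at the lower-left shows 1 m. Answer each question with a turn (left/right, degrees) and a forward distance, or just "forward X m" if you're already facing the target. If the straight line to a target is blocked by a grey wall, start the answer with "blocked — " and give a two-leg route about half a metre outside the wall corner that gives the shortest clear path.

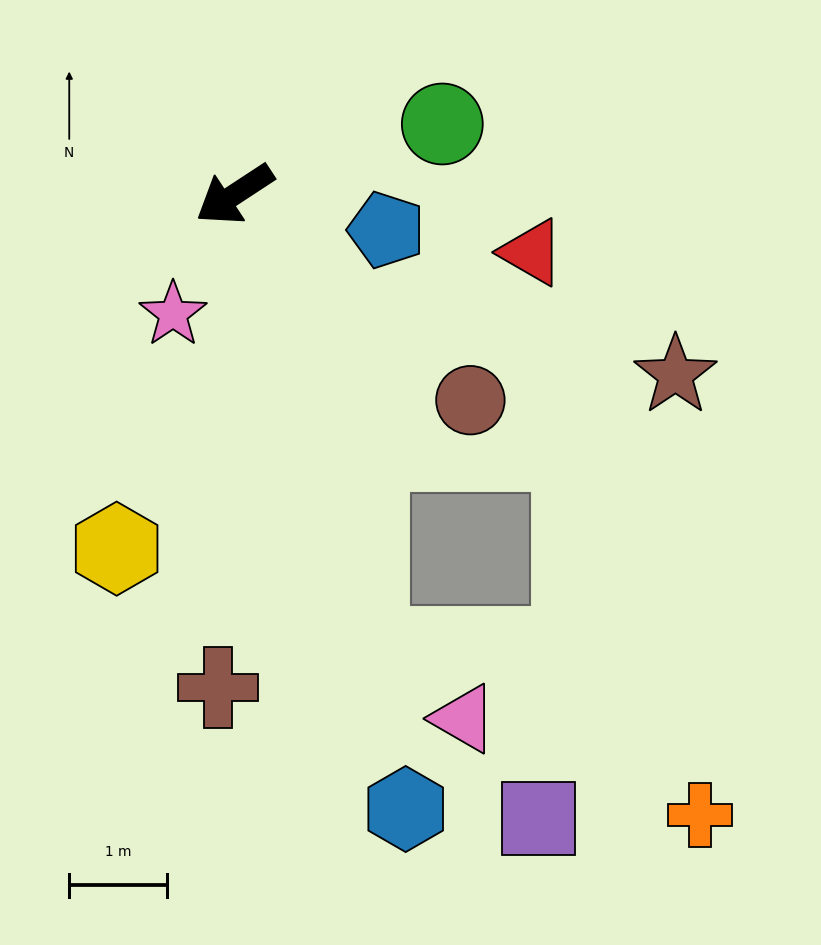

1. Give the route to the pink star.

turn left 30°, forward 1.4 m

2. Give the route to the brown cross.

turn left 55°, forward 5.1 m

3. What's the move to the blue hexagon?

turn left 72°, forward 6.6 m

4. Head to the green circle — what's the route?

turn left 166°, forward 2.3 m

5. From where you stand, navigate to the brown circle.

turn left 106°, forward 3.2 m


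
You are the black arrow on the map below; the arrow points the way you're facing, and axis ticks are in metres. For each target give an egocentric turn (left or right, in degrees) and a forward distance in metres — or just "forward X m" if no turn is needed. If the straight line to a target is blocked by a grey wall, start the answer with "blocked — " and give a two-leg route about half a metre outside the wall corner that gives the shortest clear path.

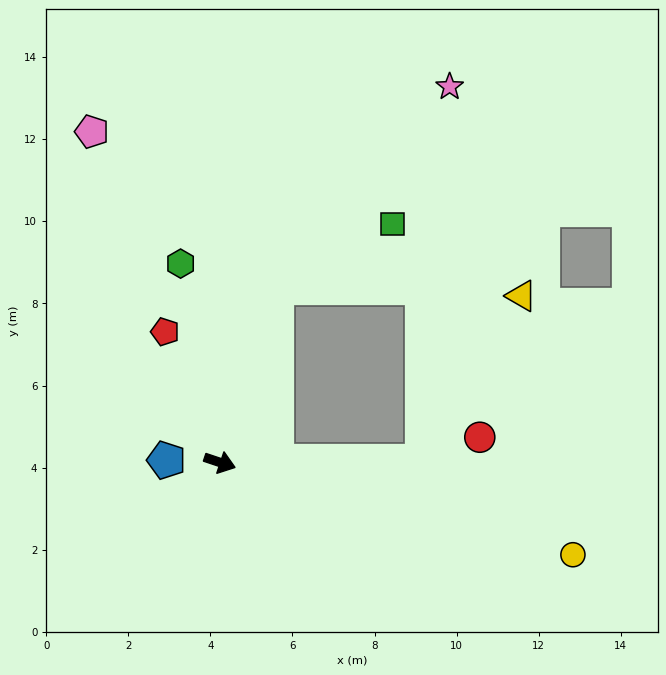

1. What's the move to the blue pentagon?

turn right 164°, forward 1.3 m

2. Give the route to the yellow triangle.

blocked — turn left 19°, forward 4.9 m, then turn left 59°, forward 4.7 m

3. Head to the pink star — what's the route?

blocked — turn left 91°, forward 4.5 m, then turn right 23°, forward 6.5 m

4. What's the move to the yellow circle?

turn left 4°, forward 8.9 m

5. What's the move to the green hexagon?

turn left 120°, forward 4.9 m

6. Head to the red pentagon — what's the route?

turn left 131°, forward 3.5 m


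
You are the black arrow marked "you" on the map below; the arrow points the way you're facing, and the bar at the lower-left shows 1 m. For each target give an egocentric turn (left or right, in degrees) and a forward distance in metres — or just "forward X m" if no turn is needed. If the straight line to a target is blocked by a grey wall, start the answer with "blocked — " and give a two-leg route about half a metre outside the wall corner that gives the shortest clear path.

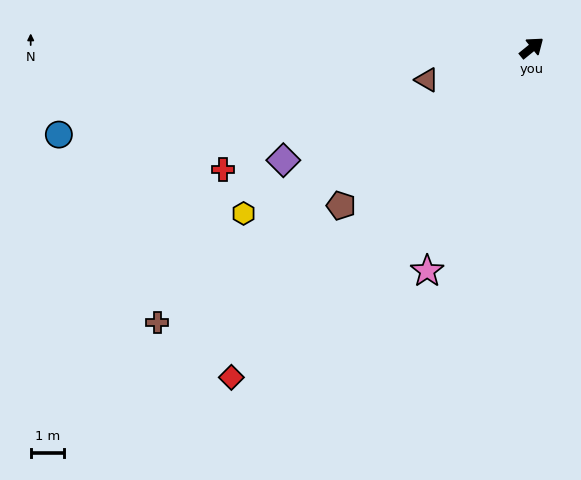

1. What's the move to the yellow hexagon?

turn left 171°, forward 9.8 m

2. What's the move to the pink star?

turn right 154°, forward 7.3 m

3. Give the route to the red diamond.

turn right 171°, forward 13.2 m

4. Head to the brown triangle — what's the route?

turn left 158°, forward 3.2 m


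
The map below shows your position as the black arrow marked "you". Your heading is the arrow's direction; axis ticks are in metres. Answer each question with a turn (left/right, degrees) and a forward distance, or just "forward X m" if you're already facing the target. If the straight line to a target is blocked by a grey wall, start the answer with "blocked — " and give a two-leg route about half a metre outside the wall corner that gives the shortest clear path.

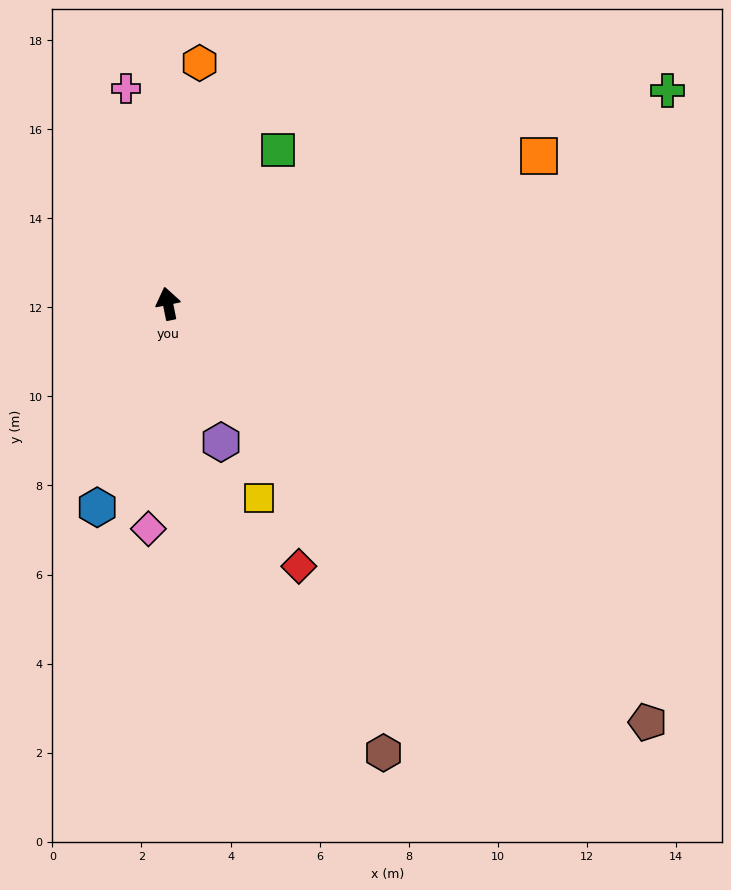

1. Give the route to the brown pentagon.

turn right 143°, forward 14.3 m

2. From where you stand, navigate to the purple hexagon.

turn right 171°, forward 3.3 m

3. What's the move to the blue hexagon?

turn left 149°, forward 4.8 m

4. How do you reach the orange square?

turn right 80°, forward 9.0 m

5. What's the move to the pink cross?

forward 4.9 m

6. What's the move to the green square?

turn right 47°, forward 4.2 m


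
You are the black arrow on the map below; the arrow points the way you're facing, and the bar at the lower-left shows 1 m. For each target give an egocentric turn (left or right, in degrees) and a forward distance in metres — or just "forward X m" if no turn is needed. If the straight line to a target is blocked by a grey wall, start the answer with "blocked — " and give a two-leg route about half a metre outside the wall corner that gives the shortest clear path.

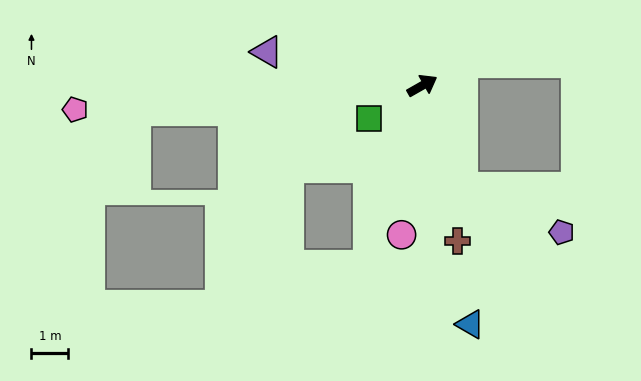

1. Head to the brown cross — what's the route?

turn right 107°, forward 4.3 m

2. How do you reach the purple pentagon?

blocked — turn right 98°, forward 3.0 m, then turn left 44°, forward 3.0 m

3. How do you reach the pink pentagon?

turn left 154°, forward 9.4 m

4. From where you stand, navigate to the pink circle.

turn right 128°, forward 4.1 m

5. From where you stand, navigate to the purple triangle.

turn left 138°, forward 4.3 m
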